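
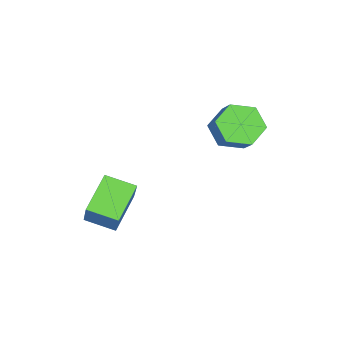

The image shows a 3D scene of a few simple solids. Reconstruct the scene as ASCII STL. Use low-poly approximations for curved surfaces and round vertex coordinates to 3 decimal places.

solid 
facet normal -0.542 -0.227 -0.809
outer loop
vertex 1.505 -2.65 -3.189
vertex 1.531 -1.442 -3.546
vertex 2.942 -2.941 -4.069
endloop
endfacet
facet normal -0.021 -0.959 0.283
outer loop
vertex 3.809 -2.578 -2.774
vertex 1.505 -2.65 -3.189
vertex 2.942 -2.941 -4.069
endloop
endfacet
facet normal -0.542 -0.227 -0.809
outer loop
vertex 2.942 -2.941 -4.069
vertex 1.531 -1.442 -3.546
vertex 2.968 -1.733 -4.426
endloop
endfacet
facet normal 0.840 -0.170 -0.515
outer loop
vertex 2.968 -1.733 -4.426
vertex 3.809 -2.578 -2.774
vertex 2.942 -2.941 -4.069
endloop
endfacet
facet normal -0.840 0.170 0.515
outer loop
vertex 1.505 -2.65 -3.189
vertex 2.398 -1.079 -2.251
vertex 1.531 -1.442 -3.546
endloop
endfacet
facet normal -0.021 -0.959 0.283
outer loop
vertex 2.372 -2.287 -1.894
vertex 1.505 -2.65 -3.189
vertex 3.809 -2.578 -2.774
endloop
endfacet
facet normal -0.840 0.170 0.515
outer loop
vertex 2.372 -2.287 -1.894
vertex 2.398 -1.079 -2.251
vertex 1.505 -2.65 -3.189
endloop
endfacet
facet normal 0.021 0.959 -0.283
outer loop
vertex 1.531 -1.442 -3.546
vertex 2.398 -1.079 -2.251
vertex 2.968 -1.733 -4.426
endloop
endfacet
facet normal 0.840 -0.170 -0.515
outer loop
vertex 3.835 -1.37 -3.131
vertex 3.809 -2.578 -2.774
vertex 2.968 -1.733 -4.426
endloop
endfacet
facet normal 0.021 0.959 -0.283
outer loop
vertex 2.968 -1.733 -4.426
vertex 2.398 -1.079 -2.251
vertex 3.835 -1.37 -3.131
endloop
endfacet
facet normal 0.542 0.227 0.809
outer loop
vertex 3.835 -1.37 -3.131
vertex 2.372 -2.287 -1.894
vertex 3.809 -2.578 -2.774
endloop
endfacet
facet normal 0.542 0.227 0.809
outer loop
vertex 2.398 -1.079 -2.251
vertex 2.372 -2.287 -1.894
vertex 3.835 -1.37 -3.131
endloop
endfacet
facet normal -0.619 -0.394 -0.680
outer loop
vertex 0.282 1.402 -1.103
vertex -0.477 1.78 -0.631
vertex -0.036 2.29 -1.328
endloop
endfacet
facet normal 0.714 0.080 -0.695
outer loop
vertex 0.282 1.402 -1.103
vertex -0.036 2.29 -1.328
vertex 0.975 1.843 -0.341
endloop
endfacet
facet normal 0.714 0.079 -0.696
outer loop
vertex 0.975 1.843 -0.341
vertex -0.036 2.29 -1.328
vertex 0.658 2.731 -0.566
endloop
endfacet
facet normal 0.619 0.393 0.680
outer loop
vertex 0.975 1.843 -0.341
vertex 0.658 2.731 -0.566
vertex 0.217 2.22 0.131
endloop
endfacet
facet normal -0.619 -0.393 -0.680
outer loop
vertex -0.036 2.29 -1.328
vertex -0.477 1.78 -0.631
vertex -0.794 2.668 -0.856
endloop
endfacet
facet normal 0.073 0.833 -0.549
outer loop
vertex -0.036 2.29 -1.328
vertex -0.794 2.668 -0.856
vertex 0.658 2.731 -0.566
endloop
endfacet
facet normal 0.073 0.833 -0.549
outer loop
vertex 0.658 2.731 -0.566
vertex -0.794 2.668 -0.856
vertex -0.101 3.109 -0.094
endloop
endfacet
facet normal 0.619 0.393 0.680
outer loop
vertex 0.658 2.731 -0.566
vertex -0.101 3.109 -0.094
vertex 0.217 2.22 0.131
endloop
endfacet
facet normal -0.619 -0.393 -0.680
outer loop
vertex -0.794 2.668 -0.856
vertex -0.477 1.78 -0.631
vertex -1.235 2.157 -0.159
endloop
endfacet
facet normal -0.641 0.753 0.147
outer loop
vertex -0.794 2.668 -0.856
vertex -1.235 2.157 -0.159
vertex -0.101 3.109 -0.094
endloop
endfacet
facet normal -0.641 0.753 0.147
outer loop
vertex -0.101 3.109 -0.094
vertex -1.235 2.157 -0.159
vertex -0.542 2.598 0.603
endloop
endfacet
facet normal 0.619 0.393 0.680
outer loop
vertex -0.101 3.109 -0.094
vertex -0.542 2.598 0.603
vertex 0.217 2.22 0.131
endloop
endfacet
facet normal -0.619 -0.393 -0.680
outer loop
vertex -1.235 2.157 -0.159
vertex -0.477 1.78 -0.631
vertex -0.918 1.269 0.066
endloop
endfacet
facet normal -0.714 -0.079 0.695
outer loop
vertex -1.235 2.157 -0.159
vertex -0.918 1.269 0.066
vertex -0.542 2.598 0.603
endloop
endfacet
facet normal -0.714 -0.079 0.696
outer loop
vertex -0.542 2.598 0.603
vertex -0.918 1.269 0.066
vertex -0.224 1.71 0.828
endloop
endfacet
facet normal 0.619 0.394 0.680
outer loop
vertex -0.542 2.598 0.603
vertex -0.224 1.71 0.828
vertex 0.217 2.22 0.131
endloop
endfacet
facet normal -0.619 -0.393 -0.680
outer loop
vertex -0.918 1.269 0.066
vertex -0.477 1.78 -0.631
vertex -0.159 0.891 -0.406
endloop
endfacet
facet normal -0.073 -0.833 0.549
outer loop
vertex -0.918 1.269 0.066
vertex -0.159 0.891 -0.406
vertex -0.224 1.71 0.828
endloop
endfacet
facet normal -0.074 -0.833 0.549
outer loop
vertex -0.224 1.71 0.828
vertex -0.159 0.891 -0.406
vertex 0.534 1.332 0.356
endloop
endfacet
facet normal 0.619 0.393 0.680
outer loop
vertex -0.224 1.71 0.828
vertex 0.534 1.332 0.356
vertex 0.217 2.22 0.131
endloop
endfacet
facet normal -0.619 -0.393 -0.680
outer loop
vertex -0.159 0.891 -0.406
vertex -0.477 1.78 -0.631
vertex 0.282 1.402 -1.103
endloop
endfacet
facet normal 0.641 -0.753 -0.147
outer loop
vertex -0.159 0.891 -0.406
vertex 0.282 1.402 -1.103
vertex 0.534 1.332 0.356
endloop
endfacet
facet normal 0.641 -0.753 -0.147
outer loop
vertex 0.534 1.332 0.356
vertex 0.282 1.402 -1.103
vertex 0.975 1.843 -0.341
endloop
endfacet
facet normal 0.619 0.393 0.680
outer loop
vertex 0.534 1.332 0.356
vertex 0.975 1.843 -0.341
vertex 0.217 2.22 0.131
endloop
endfacet

endsolid


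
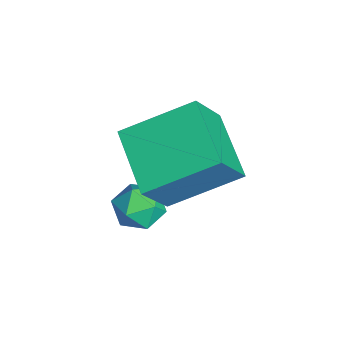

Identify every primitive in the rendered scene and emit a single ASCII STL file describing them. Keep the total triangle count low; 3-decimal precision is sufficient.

solid 
facet normal -0.923 -0.177 0.342
outer loop
vertex 2.321 1.228 4.154
vertex 2.318 2.856 4.989
vertex 1.77 1.829 2.979
endloop
endfacet
facet normal 0.002 -0.890 -0.456
outer loop
vertex 3.302 2.124 2.411
vertex 2.321 1.228 4.154
vertex 1.77 1.829 2.979
endloop
endfacet
facet normal -0.923 -0.177 0.342
outer loop
vertex 1.77 1.829 2.979
vertex 2.318 2.856 4.989
vertex 1.767 3.457 3.814
endloop
endfacet
facet normal -0.385 0.421 -0.821
outer loop
vertex 1.767 3.457 3.814
vertex 3.302 2.124 2.411
vertex 1.77 1.829 2.979
endloop
endfacet
facet normal 0.385 -0.421 0.821
outer loop
vertex 2.321 1.228 4.154
vertex 3.85 3.151 4.421
vertex 2.318 2.856 4.989
endloop
endfacet
facet normal 0.002 -0.890 -0.456
outer loop
vertex 3.853 1.523 3.586
vertex 2.321 1.228 4.154
vertex 3.302 2.124 2.411
endloop
endfacet
facet normal 0.385 -0.421 0.821
outer loop
vertex 3.853 1.523 3.586
vertex 3.85 3.151 4.421
vertex 2.321 1.228 4.154
endloop
endfacet
facet normal -0.002 0.890 0.456
outer loop
vertex 2.318 2.856 4.989
vertex 3.85 3.151 4.421
vertex 1.767 3.457 3.814
endloop
endfacet
facet normal -0.385 0.421 -0.821
outer loop
vertex 3.299 3.752 3.246
vertex 3.302 2.124 2.411
vertex 1.767 3.457 3.814
endloop
endfacet
facet normal -0.002 0.890 0.456
outer loop
vertex 1.767 3.457 3.814
vertex 3.85 3.151 4.421
vertex 3.299 3.752 3.246
endloop
endfacet
facet normal 0.923 0.177 -0.342
outer loop
vertex 3.299 3.752 3.246
vertex 3.853 1.523 3.586
vertex 3.302 2.124 2.411
endloop
endfacet
facet normal 0.923 0.177 -0.342
outer loop
vertex 3.85 3.151 4.421
vertex 3.853 1.523 3.586
vertex 3.299 3.752 3.246
endloop
endfacet
facet normal 0.061 0.416 0.907
outer loop
vertex 2.707 1.995 2.447
vertex 2.907 1.446 2.685
vertex 3.324 1.865 2.465
endloop
endfacet
facet normal 0.178 0.901 0.396
outer loop
vertex 2.707 1.995 2.447
vertex 3.324 1.865 2.465
vertex 3.074 2.139 1.955
endloop
endfacet
facet normal -0.397 0.918 -0.027
outer loop
vertex 2.707 1.995 2.447
vertex 3.074 2.139 1.955
vertex 2.502 1.889 1.86
endloop
endfacet
facet normal -0.868 0.444 0.223
outer loop
vertex 2.707 1.995 2.447
vertex 2.502 1.889 1.86
vertex 2.399 1.461 2.312
endloop
endfacet
facet normal -0.584 0.134 0.801
outer loop
vertex 2.707 1.995 2.447
vertex 2.399 1.461 2.312
vertex 2.907 1.446 2.685
endloop
endfacet
facet normal 0.733 0.680 0.006
outer loop
vertex 3.074 2.139 1.955
vertex 3.324 1.865 2.465
vertex 3.501 1.679 1.888
endloop
endfacet
facet normal 0.544 -0.104 0.833
outer loop
vertex 3.324 1.865 2.465
vertex 2.907 1.446 2.685
vertex 3.398 1.251 2.34
endloop
endfacet
facet normal -0.501 -0.561 0.659
outer loop
vertex 2.907 1.446 2.685
vertex 2.399 1.461 2.312
vertex 2.826 1.001 2.245
endloop
endfacet
facet normal -0.960 -0.060 -0.275
outer loop
vertex 2.399 1.461 2.312
vertex 2.502 1.889 1.86
vertex 2.576 1.275 1.735
endloop
endfacet
facet normal -0.196 0.707 -0.679
outer loop
vertex 2.502 1.889 1.86
vertex 3.074 2.139 1.955
vertex 2.993 1.694 1.515
endloop
endfacet
facet normal 0.868 -0.444 -0.223
outer loop
vertex 3.193 1.145 1.753
vertex 3.501 1.679 1.888
vertex 3.398 1.251 2.34
endloop
endfacet
facet normal 0.397 -0.918 0.027
outer loop
vertex 3.193 1.145 1.753
vertex 3.398 1.251 2.34
vertex 2.826 1.001 2.245
endloop
endfacet
facet normal -0.178 -0.901 -0.396
outer loop
vertex 3.193 1.145 1.753
vertex 2.826 1.001 2.245
vertex 2.576 1.275 1.735
endloop
endfacet
facet normal -0.061 -0.416 -0.907
outer loop
vertex 3.193 1.145 1.753
vertex 2.576 1.275 1.735
vertex 2.993 1.694 1.515
endloop
endfacet
facet normal 0.584 -0.134 -0.801
outer loop
vertex 3.193 1.145 1.753
vertex 2.993 1.694 1.515
vertex 3.501 1.679 1.888
endloop
endfacet
facet normal 0.960 0.060 0.275
outer loop
vertex 3.398 1.251 2.34
vertex 3.501 1.679 1.888
vertex 3.324 1.865 2.465
endloop
endfacet
facet normal 0.196 -0.707 0.679
outer loop
vertex 2.826 1.001 2.245
vertex 3.398 1.251 2.34
vertex 2.907 1.446 2.685
endloop
endfacet
facet normal -0.733 -0.680 -0.006
outer loop
vertex 2.576 1.275 1.735
vertex 2.826 1.001 2.245
vertex 2.399 1.461 2.312
endloop
endfacet
facet normal -0.544 0.104 -0.833
outer loop
vertex 2.993 1.694 1.515
vertex 2.576 1.275 1.735
vertex 2.502 1.889 1.86
endloop
endfacet
facet normal 0.501 0.561 -0.659
outer loop
vertex 3.501 1.679 1.888
vertex 2.993 1.694 1.515
vertex 3.074 2.139 1.955
endloop
endfacet

endsolid


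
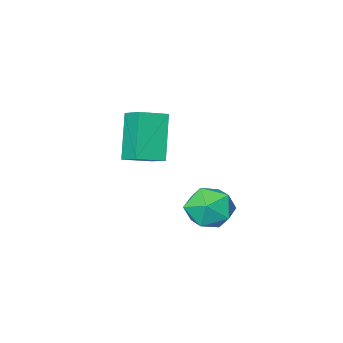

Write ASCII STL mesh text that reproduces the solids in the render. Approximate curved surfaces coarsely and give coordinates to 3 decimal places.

solid 
facet normal -0.663 0.726 0.181
outer loop
vertex -2.332 4.568 -0.121
vertex -3.106 3.872 -0.166
vertex -2.638 4.073 0.742
endloop
endfacet
facet normal -0.037 0.872 0.487
outer loop
vertex -2.332 4.568 -0.121
vertex -2.638 4.073 0.742
vertex -1.624 4.219 0.557
endloop
endfacet
facet normal 0.461 0.887 -0.025
outer loop
vertex -2.332 4.568 -0.121
vertex -1.624 4.219 0.557
vertex -1.465 4.107 -0.465
endloop
endfacet
facet normal 0.141 0.749 -0.648
outer loop
vertex -2.332 4.568 -0.121
vertex -1.465 4.107 -0.465
vertex -2.38 3.893 -0.912
endloop
endfacet
facet normal -0.554 0.650 -0.521
outer loop
vertex -2.332 4.568 -0.121
vertex -2.38 3.893 -0.912
vertex -3.106 3.872 -0.166
endloop
endfacet
facet normal 0.121 0.339 0.933
outer loop
vertex -1.624 4.219 0.557
vertex -2.638 4.073 0.742
vertex -1.96 3.307 0.932
endloop
endfacet
facet normal -0.893 0.101 0.438
outer loop
vertex -2.638 4.073 0.742
vertex -3.106 3.872 -0.166
vertex -2.875 3.093 0.485
endloop
endfacet
facet normal -0.716 -0.023 -0.698
outer loop
vertex -3.106 3.872 -0.166
vertex -2.38 3.893 -0.912
vertex -2.716 2.981 -0.537
endloop
endfacet
facet normal 0.409 0.138 -0.902
outer loop
vertex -2.38 3.893 -0.912
vertex -1.465 4.107 -0.465
vertex -1.702 3.127 -0.722
endloop
endfacet
facet normal 0.926 0.362 0.104
outer loop
vertex -1.465 4.107 -0.465
vertex -1.624 4.219 0.557
vertex -1.234 3.328 0.186
endloop
endfacet
facet normal -0.141 -0.749 0.648
outer loop
vertex -2.008 2.632 0.141
vertex -1.96 3.307 0.932
vertex -2.875 3.093 0.485
endloop
endfacet
facet normal -0.461 -0.887 0.025
outer loop
vertex -2.008 2.632 0.141
vertex -2.875 3.093 0.485
vertex -2.716 2.981 -0.537
endloop
endfacet
facet normal 0.037 -0.872 -0.487
outer loop
vertex -2.008 2.632 0.141
vertex -2.716 2.981 -0.537
vertex -1.702 3.127 -0.722
endloop
endfacet
facet normal 0.663 -0.726 -0.181
outer loop
vertex -2.008 2.632 0.141
vertex -1.702 3.127 -0.722
vertex -1.234 3.328 0.186
endloop
endfacet
facet normal 0.554 -0.650 0.521
outer loop
vertex -2.008 2.632 0.141
vertex -1.234 3.328 0.186
vertex -1.96 3.307 0.932
endloop
endfacet
facet normal -0.409 -0.138 0.902
outer loop
vertex -2.875 3.093 0.485
vertex -1.96 3.307 0.932
vertex -2.638 4.073 0.742
endloop
endfacet
facet normal -0.926 -0.362 -0.104
outer loop
vertex -2.716 2.981 -0.537
vertex -2.875 3.093 0.485
vertex -3.106 3.872 -0.166
endloop
endfacet
facet normal -0.121 -0.339 -0.933
outer loop
vertex -1.702 3.127 -0.722
vertex -2.716 2.981 -0.537
vertex -2.38 3.893 -0.912
endloop
endfacet
facet normal 0.893 -0.101 -0.438
outer loop
vertex -1.234 3.328 0.186
vertex -1.702 3.127 -0.722
vertex -1.465 4.107 -0.465
endloop
endfacet
facet normal 0.716 0.023 0.698
outer loop
vertex -1.96 3.307 0.932
vertex -1.234 3.328 0.186
vertex -1.624 4.219 0.557
endloop
endfacet
facet normal -0.311 -0.403 0.861
outer loop
vertex -1.7 -1.442 2.746
vertex -1.666 -0.388 3.252
vertex -2.868 -1.247 2.416
endloop
endfacet
facet normal -0.028 -0.901 -0.432
outer loop
vertex -2.194 -0.372 0.548
vertex -1.7 -1.442 2.746
vertex -2.868 -1.247 2.416
endloop
endfacet
facet normal -0.311 -0.403 0.861
outer loop
vertex -2.868 -1.247 2.416
vertex -1.666 -0.388 3.252
vertex -2.835 -0.192 2.922
endloop
endfacet
facet normal -0.950 0.159 -0.269
outer loop
vertex -2.835 -0.192 2.922
vertex -2.194 -0.372 0.548
vertex -2.868 -1.247 2.416
endloop
endfacet
facet normal 0.950 -0.159 0.268
outer loop
vertex -1.7 -1.442 2.746
vertex -0.992 0.487 1.384
vertex -1.666 -0.388 3.252
endloop
endfacet
facet normal -0.029 -0.901 -0.432
outer loop
vertex -1.025 -0.568 0.878
vertex -1.7 -1.442 2.746
vertex -2.194 -0.372 0.548
endloop
endfacet
facet normal 0.950 -0.159 0.269
outer loop
vertex -1.025 -0.568 0.878
vertex -0.992 0.487 1.384
vertex -1.7 -1.442 2.746
endloop
endfacet
facet normal 0.029 0.901 0.433
outer loop
vertex -1.666 -0.388 3.252
vertex -0.992 0.487 1.384
vertex -2.835 -0.192 2.922
endloop
endfacet
facet normal -0.950 0.160 -0.269
outer loop
vertex -2.16 0.682 1.054
vertex -2.194 -0.372 0.548
vertex -2.835 -0.192 2.922
endloop
endfacet
facet normal 0.028 0.901 0.432
outer loop
vertex -2.835 -0.192 2.922
vertex -0.992 0.487 1.384
vertex -2.16 0.682 1.054
endloop
endfacet
facet normal 0.311 0.403 -0.861
outer loop
vertex -2.16 0.682 1.054
vertex -1.025 -0.568 0.878
vertex -2.194 -0.372 0.548
endloop
endfacet
facet normal 0.311 0.403 -0.861
outer loop
vertex -0.992 0.487 1.384
vertex -1.025 -0.568 0.878
vertex -2.16 0.682 1.054
endloop
endfacet

endsolid


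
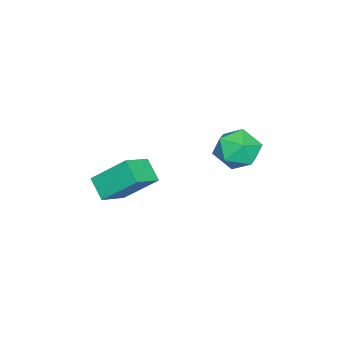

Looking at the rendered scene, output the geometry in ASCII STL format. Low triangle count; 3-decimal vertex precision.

solid 
facet normal -0.705 0.692 -0.156
outer loop
vertex 1.307 3.278 1.424
vertex 0.714 2.847 2.193
vertex 1.413 3.612 2.427
endloop
endfacet
facet normal -0.057 0.949 -0.310
outer loop
vertex 1.307 3.278 1.424
vertex 1.413 3.612 2.427
vertex 2.274 3.466 1.822
endloop
endfacet
facet normal 0.231 0.533 -0.814
outer loop
vertex 1.307 3.278 1.424
vertex 2.274 3.466 1.822
vertex 2.106 2.611 1.214
endloop
endfacet
facet normal -0.239 0.020 -0.971
outer loop
vertex 1.307 3.278 1.424
vertex 2.106 2.611 1.214
vertex 1.142 2.229 1.443
endloop
endfacet
facet normal -0.817 0.118 -0.564
outer loop
vertex 1.307 3.278 1.424
vertex 1.142 2.229 1.443
vertex 0.714 2.847 2.193
endloop
endfacet
facet normal 0.346 0.896 0.277
outer loop
vertex 2.274 3.466 1.822
vertex 1.413 3.612 2.427
vertex 2.278 3.151 2.837
endloop
endfacet
facet normal -0.702 0.481 0.525
outer loop
vertex 1.413 3.612 2.427
vertex 0.714 2.847 2.193
vertex 1.314 2.769 3.066
endloop
endfacet
facet normal -0.884 -0.448 -0.135
outer loop
vertex 0.714 2.847 2.193
vertex 1.142 2.229 1.443
vertex 1.146 1.914 2.458
endloop
endfacet
facet normal 0.052 -0.607 -0.793
outer loop
vertex 1.142 2.229 1.443
vertex 2.106 2.611 1.214
vertex 2.007 1.768 1.853
endloop
endfacet
facet normal 0.813 0.223 -0.538
outer loop
vertex 2.106 2.611 1.214
vertex 2.274 3.466 1.822
vertex 2.706 2.533 2.087
endloop
endfacet
facet normal 0.239 -0.020 0.971
outer loop
vertex 2.113 2.102 2.856
vertex 2.278 3.151 2.837
vertex 1.314 2.769 3.066
endloop
endfacet
facet normal -0.231 -0.533 0.814
outer loop
vertex 2.113 2.102 2.856
vertex 1.314 2.769 3.066
vertex 1.146 1.914 2.458
endloop
endfacet
facet normal 0.057 -0.949 0.310
outer loop
vertex 2.113 2.102 2.856
vertex 1.146 1.914 2.458
vertex 2.007 1.768 1.853
endloop
endfacet
facet normal 0.705 -0.692 0.156
outer loop
vertex 2.113 2.102 2.856
vertex 2.007 1.768 1.853
vertex 2.706 2.533 2.087
endloop
endfacet
facet normal 0.817 -0.118 0.564
outer loop
vertex 2.113 2.102 2.856
vertex 2.706 2.533 2.087
vertex 2.278 3.151 2.837
endloop
endfacet
facet normal -0.052 0.607 0.793
outer loop
vertex 1.314 2.769 3.066
vertex 2.278 3.151 2.837
vertex 1.413 3.612 2.427
endloop
endfacet
facet normal -0.813 -0.223 0.538
outer loop
vertex 1.146 1.914 2.458
vertex 1.314 2.769 3.066
vertex 0.714 2.847 2.193
endloop
endfacet
facet normal -0.346 -0.896 -0.277
outer loop
vertex 2.007 1.768 1.853
vertex 1.146 1.914 2.458
vertex 1.142 2.229 1.443
endloop
endfacet
facet normal 0.702 -0.481 -0.525
outer loop
vertex 2.706 2.533 2.087
vertex 2.007 1.768 1.853
vertex 2.106 2.611 1.214
endloop
endfacet
facet normal 0.884 0.448 0.135
outer loop
vertex 2.278 3.151 2.837
vertex 2.706 2.533 2.087
vertex 2.274 3.466 1.822
endloop
endfacet
facet normal -0.858 0.292 -0.422
outer loop
vertex 1.613 -1.095 0.556
vertex 2.201 -0.383 -0.147
vertex 1.774 -2.533 -0.766
endloop
endfacet
facet normal -0.507 -0.613 0.605
outer loop
vertex 3.019 -2.957 -0.153
vertex 1.613 -1.095 0.556
vertex 1.774 -2.533 -0.766
endloop
endfacet
facet normal -0.858 0.292 -0.423
outer loop
vertex 1.774 -2.533 -0.766
vertex 2.201 -0.383 -0.147
vertex 2.362 -1.822 -1.468
endloop
endfacet
facet normal 0.082 -0.734 -0.674
outer loop
vertex 2.362 -1.822 -1.468
vertex 3.019 -2.957 -0.153
vertex 1.774 -2.533 -0.766
endloop
endfacet
facet normal -0.082 0.734 0.674
outer loop
vertex 1.613 -1.095 0.556
vertex 3.446 -0.807 0.466
vertex 2.201 -0.383 -0.147
endloop
endfacet
facet normal -0.506 -0.613 0.606
outer loop
vertex 2.858 -1.518 1.168
vertex 1.613 -1.095 0.556
vertex 3.019 -2.957 -0.153
endloop
endfacet
facet normal -0.082 0.734 0.674
outer loop
vertex 2.858 -1.518 1.168
vertex 3.446 -0.807 0.466
vertex 1.613 -1.095 0.556
endloop
endfacet
facet normal 0.507 0.613 -0.606
outer loop
vertex 2.201 -0.383 -0.147
vertex 3.446 -0.807 0.466
vertex 2.362 -1.822 -1.468
endloop
endfacet
facet normal 0.082 -0.734 -0.674
outer loop
vertex 3.607 -2.245 -0.856
vertex 3.019 -2.957 -0.153
vertex 2.362 -1.822 -1.468
endloop
endfacet
facet normal 0.506 0.614 -0.606
outer loop
vertex 2.362 -1.822 -1.468
vertex 3.446 -0.807 0.466
vertex 3.607 -2.245 -0.856
endloop
endfacet
facet normal 0.858 -0.292 0.422
outer loop
vertex 3.607 -2.245 -0.856
vertex 2.858 -1.518 1.168
vertex 3.019 -2.957 -0.153
endloop
endfacet
facet normal 0.858 -0.292 0.422
outer loop
vertex 3.446 -0.807 0.466
vertex 2.858 -1.518 1.168
vertex 3.607 -2.245 -0.856
endloop
endfacet

endsolid


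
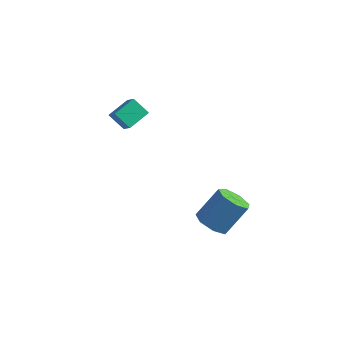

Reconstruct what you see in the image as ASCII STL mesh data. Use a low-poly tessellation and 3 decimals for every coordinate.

solid 
facet normal -0.330 -0.513 -0.792
outer loop
vertex 3.458 -3.885 -2.881
vertex 2.862 -4.476 -2.25
vertex 2.614 -3.576 -2.73
endloop
endfacet
facet normal 0.184 0.789 -0.587
outer loop
vertex 3.458 -3.885 -2.881
vertex 2.614 -3.576 -2.73
vertex 4.173 -2.772 -1.16
endloop
endfacet
facet normal 0.184 0.789 -0.587
outer loop
vertex 4.173 -2.772 -1.16
vertex 2.614 -3.576 -2.73
vertex 3.329 -2.463 -1.009
endloop
endfacet
facet normal 0.330 0.513 0.793
outer loop
vertex 4.173 -2.772 -1.16
vertex 3.329 -2.463 -1.009
vertex 3.578 -3.364 -0.53
endloop
endfacet
facet normal -0.329 -0.513 -0.792
outer loop
vertex 2.614 -3.576 -2.73
vertex 2.862 -4.476 -2.25
vertex 1.957 -3.945 -2.218
endloop
endfacet
facet normal -0.609 0.757 -0.236
outer loop
vertex 2.614 -3.576 -2.73
vertex 1.957 -3.945 -2.218
vertex 3.329 -2.463 -1.009
endloop
endfacet
facet normal -0.609 0.757 -0.236
outer loop
vertex 3.329 -2.463 -1.009
vertex 1.957 -3.945 -2.218
vertex 2.672 -2.832 -0.497
endloop
endfacet
facet normal 0.330 0.513 0.793
outer loop
vertex 3.329 -2.463 -1.009
vertex 2.672 -2.832 -0.497
vertex 3.578 -3.364 -0.53
endloop
endfacet
facet normal -0.329 -0.514 -0.792
outer loop
vertex 1.957 -3.945 -2.218
vertex 2.862 -4.476 -2.25
vertex 1.982 -4.714 -1.73
endloop
endfacet
facet normal -0.944 0.155 0.292
outer loop
vertex 1.957 -3.945 -2.218
vertex 1.982 -4.714 -1.73
vertex 2.672 -2.832 -0.497
endloop
endfacet
facet normal -0.944 0.154 0.293
outer loop
vertex 2.672 -2.832 -0.497
vertex 1.982 -4.714 -1.73
vertex 2.697 -3.602 -0.01
endloop
endfacet
facet normal 0.330 0.512 0.793
outer loop
vertex 2.672 -2.832 -0.497
vertex 2.697 -3.602 -0.01
vertex 3.578 -3.364 -0.53
endloop
endfacet
facet normal -0.330 -0.512 -0.793
outer loop
vertex 1.982 -4.714 -1.73
vertex 2.862 -4.476 -2.25
vertex 2.669 -5.305 -1.634
endloop
endfacet
facet normal -0.568 -0.563 0.600
outer loop
vertex 1.982 -4.714 -1.73
vertex 2.669 -5.305 -1.634
vertex 2.697 -3.602 -0.01
endloop
endfacet
facet normal -0.567 -0.564 0.601
outer loop
vertex 2.697 -3.602 -0.01
vertex 2.669 -5.305 -1.634
vertex 3.385 -4.192 0.086
endloop
endfacet
facet normal 0.329 0.513 0.793
outer loop
vertex 2.697 -3.602 -0.01
vertex 3.385 -4.192 0.086
vertex 3.578 -3.364 -0.53
endloop
endfacet
facet normal -0.329 -0.513 -0.793
outer loop
vertex 2.669 -5.305 -1.634
vertex 2.862 -4.476 -2.25
vertex 3.502 -5.271 -2.002
endloop
endfacet
facet normal 0.237 -0.858 0.456
outer loop
vertex 2.669 -5.305 -1.634
vertex 3.502 -5.271 -2.002
vertex 3.385 -4.192 0.086
endloop
endfacet
facet normal 0.237 -0.858 0.456
outer loop
vertex 3.385 -4.192 0.086
vertex 3.502 -5.271 -2.002
vertex 4.217 -4.158 -0.282
endloop
endfacet
facet normal 0.330 0.513 0.793
outer loop
vertex 3.385 -4.192 0.086
vertex 4.217 -4.158 -0.282
vertex 3.578 -3.364 -0.53
endloop
endfacet
facet normal -0.330 -0.513 -0.793
outer loop
vertex 3.502 -5.271 -2.002
vertex 2.862 -4.476 -2.25
vertex 3.853 -4.639 -2.557
endloop
endfacet
facet normal 0.862 -0.506 -0.031
outer loop
vertex 3.502 -5.271 -2.002
vertex 3.853 -4.639 -2.557
vertex 4.217 -4.158 -0.282
endloop
endfacet
facet normal 0.862 -0.506 -0.031
outer loop
vertex 4.217 -4.158 -0.282
vertex 3.853 -4.639 -2.557
vertex 4.568 -3.526 -0.837
endloop
endfacet
facet normal 0.330 0.513 0.793
outer loop
vertex 4.217 -4.158 -0.282
vertex 4.568 -3.526 -0.837
vertex 3.578 -3.364 -0.53
endloop
endfacet
facet normal -0.330 -0.513 -0.792
outer loop
vertex 3.853 -4.639 -2.557
vertex 2.862 -4.476 -2.25
vertex 3.458 -3.885 -2.881
endloop
endfacet
facet normal 0.839 0.227 -0.495
outer loop
vertex 3.853 -4.639 -2.557
vertex 3.458 -3.885 -2.881
vertex 4.568 -3.526 -0.837
endloop
endfacet
facet normal 0.839 0.227 -0.495
outer loop
vertex 4.568 -3.526 -0.837
vertex 3.458 -3.885 -2.881
vertex 4.173 -2.772 -1.16
endloop
endfacet
facet normal 0.330 0.512 0.793
outer loop
vertex 4.568 -3.526 -0.837
vertex 4.173 -2.772 -1.16
vertex 3.578 -3.364 -0.53
endloop
endfacet
facet normal -0.690 0.394 -0.607
outer loop
vertex -4.58 -3.7 3.113
vertex -4.293 -2.329 3.678
vertex -3.686 -3.517 2.215
endloop
endfacet
facet normal -0.190 -0.908 -0.374
outer loop
vertex -2.927 -3.951 2.882
vertex -4.58 -3.7 3.113
vertex -3.686 -3.517 2.215
endloop
endfacet
facet normal -0.690 0.394 -0.607
outer loop
vertex -3.686 -3.517 2.215
vertex -4.293 -2.329 3.678
vertex -3.399 -2.146 2.78
endloop
endfacet
facet normal 0.698 0.143 -0.701
outer loop
vertex -3.399 -2.146 2.78
vertex -2.927 -3.951 2.882
vertex -3.686 -3.517 2.215
endloop
endfacet
facet normal -0.698 -0.143 0.701
outer loop
vertex -4.58 -3.7 3.113
vertex -3.534 -2.763 4.345
vertex -4.293 -2.329 3.678
endloop
endfacet
facet normal -0.190 -0.908 -0.374
outer loop
vertex -3.821 -4.134 3.78
vertex -4.58 -3.7 3.113
vertex -2.927 -3.951 2.882
endloop
endfacet
facet normal -0.698 -0.143 0.701
outer loop
vertex -3.821 -4.134 3.78
vertex -3.534 -2.763 4.345
vertex -4.58 -3.7 3.113
endloop
endfacet
facet normal 0.190 0.908 0.374
outer loop
vertex -4.293 -2.329 3.678
vertex -3.534 -2.763 4.345
vertex -3.399 -2.146 2.78
endloop
endfacet
facet normal 0.698 0.143 -0.701
outer loop
vertex -2.64 -2.58 3.447
vertex -2.927 -3.951 2.882
vertex -3.399 -2.146 2.78
endloop
endfacet
facet normal 0.190 0.908 0.374
outer loop
vertex -3.399 -2.146 2.78
vertex -3.534 -2.763 4.345
vertex -2.64 -2.58 3.447
endloop
endfacet
facet normal 0.690 -0.394 0.607
outer loop
vertex -2.64 -2.58 3.447
vertex -3.821 -4.134 3.78
vertex -2.927 -3.951 2.882
endloop
endfacet
facet normal 0.690 -0.394 0.607
outer loop
vertex -3.534 -2.763 4.345
vertex -3.821 -4.134 3.78
vertex -2.64 -2.58 3.447
endloop
endfacet

endsolid


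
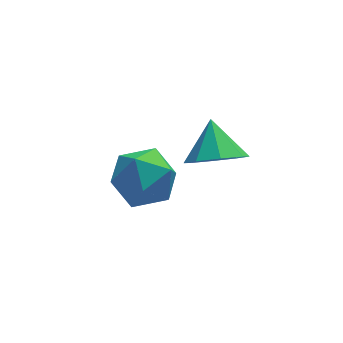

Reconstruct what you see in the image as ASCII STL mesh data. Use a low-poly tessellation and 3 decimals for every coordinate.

solid 
facet normal -0.052 -0.752 -0.658
outer loop
vertex 0.201 -2.441 1.847
vertex -0.787 -2.367 1.84
vertex -0.051 -1.96 1.317
endloop
endfacet
facet normal 0.821 0.559 0.117
outer loop
vertex 0.201 -2.441 1.847
vertex -0.051 -1.96 1.317
vertex -0.713 -1.293 2.78
endloop
endfacet
facet normal -0.052 -0.752 -0.658
outer loop
vertex -0.051 -1.96 1.317
vertex -0.787 -2.367 1.84
vertex -0.733 -1.718 1.094
endloop
endfacet
facet normal 0.391 0.891 -0.229
outer loop
vertex -0.051 -1.96 1.317
vertex -0.733 -1.718 1.094
vertex -0.713 -1.293 2.78
endloop
endfacet
facet normal -0.051 -0.752 -0.658
outer loop
vertex -0.733 -1.718 1.094
vertex -0.787 -2.367 1.84
vertex -1.447 -1.857 1.308
endloop
endfacet
facet normal -0.253 0.939 -0.234
outer loop
vertex -0.733 -1.718 1.094
vertex -1.447 -1.857 1.308
vertex -0.713 -1.293 2.78
endloop
endfacet
facet normal -0.051 -0.752 -0.657
outer loop
vertex -1.447 -1.857 1.308
vertex -0.787 -2.367 1.84
vertex -1.774 -2.294 1.833
endloop
endfacet
facet normal -0.731 0.674 0.106
outer loop
vertex -1.447 -1.857 1.308
vertex -1.774 -2.294 1.833
vertex -0.713 -1.293 2.78
endloop
endfacet
facet normal -0.051 -0.752 -0.658
outer loop
vertex -1.774 -2.294 1.833
vertex -0.787 -2.367 1.84
vertex -1.522 -2.774 2.362
endloop
endfacet
facet normal -0.766 0.251 0.592
outer loop
vertex -1.774 -2.294 1.833
vertex -1.522 -2.774 2.362
vertex -0.713 -1.293 2.78
endloop
endfacet
facet normal -0.051 -0.751 -0.658
outer loop
vertex -1.522 -2.774 2.362
vertex -0.787 -2.367 1.84
vertex -0.84 -3.016 2.585
endloop
endfacet
facet normal -0.336 -0.081 0.938
outer loop
vertex -1.522 -2.774 2.362
vertex -0.84 -3.016 2.585
vertex -0.713 -1.293 2.78
endloop
endfacet
facet normal -0.051 -0.751 -0.658
outer loop
vertex -0.84 -3.016 2.585
vertex -0.787 -2.367 1.84
vertex -0.126 -2.878 2.372
endloop
endfacet
facet normal 0.306 -0.129 0.943
outer loop
vertex -0.84 -3.016 2.585
vertex -0.126 -2.878 2.372
vertex -0.713 -1.293 2.78
endloop
endfacet
facet normal -0.052 -0.752 -0.658
outer loop
vertex -0.126 -2.878 2.372
vertex -0.787 -2.367 1.84
vertex 0.201 -2.441 1.847
endloop
endfacet
facet normal 0.786 0.136 0.603
outer loop
vertex -0.126 -2.878 2.372
vertex 0.201 -2.441 1.847
vertex -0.713 -1.293 2.78
endloop
endfacet
facet normal -0.725 0.232 0.649
outer loop
vertex -3.106 0.956 -0.844
vertex -3.593 -0.128 -1.0
vertex -2.772 0.042 -0.144
endloop
endfacet
facet normal -0.121 0.575 0.809
outer loop
vertex -3.106 0.956 -0.844
vertex -2.772 0.042 -0.144
vertex -1.95 0.806 -0.565
endloop
endfacet
facet normal 0.067 0.968 0.243
outer loop
vertex -3.106 0.956 -0.844
vertex -1.95 0.806 -0.565
vertex -2.262 1.108 -1.682
endloop
endfacet
facet normal -0.421 0.867 -0.267
outer loop
vertex -3.106 0.956 -0.844
vertex -2.262 1.108 -1.682
vertex -3.278 0.531 -1.951
endloop
endfacet
facet normal -0.911 0.412 -0.016
outer loop
vertex -3.106 0.956 -0.844
vertex -3.278 0.531 -1.951
vertex -3.593 -0.128 -1.0
endloop
endfacet
facet normal 0.388 0.088 0.917
outer loop
vertex -1.95 0.806 -0.565
vertex -2.772 0.042 -0.144
vertex -1.722 -0.371 -0.549
endloop
endfacet
facet normal -0.589 -0.468 0.658
outer loop
vertex -2.772 0.042 -0.144
vertex -3.593 -0.128 -1.0
vertex -2.738 -0.948 -0.818
endloop
endfacet
facet normal -0.891 -0.178 -0.418
outer loop
vertex -3.593 -0.128 -1.0
vertex -3.278 0.531 -1.951
vertex -3.05 -0.646 -1.935
endloop
endfacet
facet normal -0.099 0.558 -0.824
outer loop
vertex -3.278 0.531 -1.951
vertex -2.262 1.108 -1.682
vertex -2.228 0.118 -2.356
endloop
endfacet
facet normal 0.692 0.722 0.002
outer loop
vertex -2.262 1.108 -1.682
vertex -1.95 0.806 -0.565
vertex -1.407 0.288 -1.5
endloop
endfacet
facet normal 0.421 -0.867 0.267
outer loop
vertex -1.894 -0.796 -1.656
vertex -1.722 -0.371 -0.549
vertex -2.738 -0.948 -0.818
endloop
endfacet
facet normal -0.067 -0.968 -0.243
outer loop
vertex -1.894 -0.796 -1.656
vertex -2.738 -0.948 -0.818
vertex -3.05 -0.646 -1.935
endloop
endfacet
facet normal 0.121 -0.575 -0.809
outer loop
vertex -1.894 -0.796 -1.656
vertex -3.05 -0.646 -1.935
vertex -2.228 0.118 -2.356
endloop
endfacet
facet normal 0.725 -0.232 -0.649
outer loop
vertex -1.894 -0.796 -1.656
vertex -2.228 0.118 -2.356
vertex -1.407 0.288 -1.5
endloop
endfacet
facet normal 0.911 -0.412 0.016
outer loop
vertex -1.894 -0.796 -1.656
vertex -1.407 0.288 -1.5
vertex -1.722 -0.371 -0.549
endloop
endfacet
facet normal 0.099 -0.558 0.824
outer loop
vertex -2.738 -0.948 -0.818
vertex -1.722 -0.371 -0.549
vertex -2.772 0.042 -0.144
endloop
endfacet
facet normal -0.692 -0.722 -0.002
outer loop
vertex -3.05 -0.646 -1.935
vertex -2.738 -0.948 -0.818
vertex -3.593 -0.128 -1.0
endloop
endfacet
facet normal -0.388 -0.088 -0.917
outer loop
vertex -2.228 0.118 -2.356
vertex -3.05 -0.646 -1.935
vertex -3.278 0.531 -1.951
endloop
endfacet
facet normal 0.589 0.468 -0.658
outer loop
vertex -1.407 0.288 -1.5
vertex -2.228 0.118 -2.356
vertex -2.262 1.108 -1.682
endloop
endfacet
facet normal 0.891 0.178 0.418
outer loop
vertex -1.722 -0.371 -0.549
vertex -1.407 0.288 -1.5
vertex -1.95 0.806 -0.565
endloop
endfacet

endsolid


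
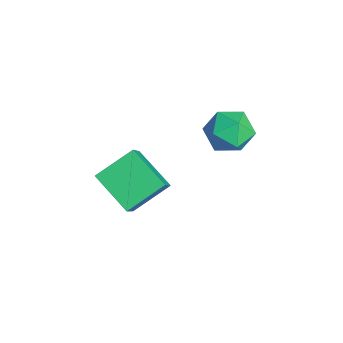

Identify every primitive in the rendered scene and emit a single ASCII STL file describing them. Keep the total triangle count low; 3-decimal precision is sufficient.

solid 
facet normal -0.607 0.273 -0.746
outer loop
vertex -1.395 -0.158 1.734
vertex -0.313 0.431 1.069
vertex -1.154 -1.292 1.122
endloop
endfacet
facet normal -0.773 -0.421 0.475
outer loop
vertex -0.267 -1.691 2.211
vertex -1.395 -0.158 1.734
vertex -1.154 -1.292 1.122
endloop
endfacet
facet normal -0.608 0.274 -0.746
outer loop
vertex -1.154 -1.292 1.122
vertex -0.313 0.431 1.069
vertex -0.072 -0.702 0.457
endloop
endfacet
facet normal 0.184 -0.865 -0.467
outer loop
vertex -0.072 -0.702 0.457
vertex -0.267 -1.691 2.211
vertex -1.154 -1.292 1.122
endloop
endfacet
facet normal -0.184 0.865 0.467
outer loop
vertex -1.395 -0.158 1.734
vertex 0.574 0.032 2.158
vertex -0.313 0.431 1.069
endloop
endfacet
facet normal -0.773 -0.421 0.475
outer loop
vertex -0.508 -0.558 2.823
vertex -1.395 -0.158 1.734
vertex -0.267 -1.691 2.211
endloop
endfacet
facet normal -0.184 0.865 0.468
outer loop
vertex -0.508 -0.558 2.823
vertex 0.574 0.032 2.158
vertex -1.395 -0.158 1.734
endloop
endfacet
facet normal 0.773 0.421 -0.475
outer loop
vertex -0.313 0.431 1.069
vertex 0.574 0.032 2.158
vertex -0.072 -0.702 0.457
endloop
endfacet
facet normal 0.184 -0.865 -0.467
outer loop
vertex 0.815 -1.102 1.546
vertex -0.267 -1.691 2.211
vertex -0.072 -0.702 0.457
endloop
endfacet
facet normal 0.773 0.421 -0.475
outer loop
vertex -0.072 -0.702 0.457
vertex 0.574 0.032 2.158
vertex 0.815 -1.102 1.546
endloop
endfacet
facet normal 0.607 -0.274 0.746
outer loop
vertex 0.815 -1.102 1.546
vertex -0.508 -0.558 2.823
vertex -0.267 -1.691 2.211
endloop
endfacet
facet normal 0.607 -0.273 0.746
outer loop
vertex 0.574 0.032 2.158
vertex -0.508 -0.558 2.823
vertex 0.815 -1.102 1.546
endloop
endfacet
facet normal -0.803 -0.501 0.322
outer loop
vertex -1.45 2.219 2.675
vertex -1.049 1.553 2.638
vertex -1.048 1.972 3.294
endloop
endfacet
facet normal -0.796 0.163 0.582
outer loop
vertex -1.45 2.219 2.675
vertex -1.048 1.972 3.294
vertex -1.037 2.725 3.098
endloop
endfacet
facet normal -0.787 0.616 0.032
outer loop
vertex -1.45 2.219 2.675
vertex -1.037 2.725 3.098
vertex -1.032 2.772 2.322
endloop
endfacet
facet normal -0.788 0.232 -0.570
outer loop
vertex -1.45 2.219 2.675
vertex -1.032 2.772 2.322
vertex -1.039 2.048 2.037
endloop
endfacet
facet normal -0.798 -0.459 -0.391
outer loop
vertex -1.45 2.219 2.675
vertex -1.039 2.048 2.037
vertex -1.049 1.553 2.638
endloop
endfacet
facet normal -0.191 0.250 0.949
outer loop
vertex -1.037 2.725 3.098
vertex -1.048 1.972 3.294
vertex -0.381 2.372 3.323
endloop
endfacet
facet normal -0.201 -0.825 0.528
outer loop
vertex -1.048 1.972 3.294
vertex -1.049 1.553 2.638
vertex -0.388 1.648 3.038
endloop
endfacet
facet normal -0.192 -0.756 -0.626
outer loop
vertex -1.049 1.553 2.638
vertex -1.039 2.048 2.037
vertex -0.383 1.695 2.262
endloop
endfacet
facet normal -0.177 0.362 -0.915
outer loop
vertex -1.039 2.048 2.037
vertex -1.032 2.772 2.322
vertex -0.372 2.448 2.066
endloop
endfacet
facet normal -0.177 0.983 0.058
outer loop
vertex -1.032 2.772 2.322
vertex -1.037 2.725 3.098
vertex -0.371 2.867 2.722
endloop
endfacet
facet normal 0.788 -0.232 0.570
outer loop
vertex 0.03 2.201 2.685
vertex -0.381 2.372 3.323
vertex -0.388 1.648 3.038
endloop
endfacet
facet normal 0.787 -0.616 -0.032
outer loop
vertex 0.03 2.201 2.685
vertex -0.388 1.648 3.038
vertex -0.383 1.695 2.262
endloop
endfacet
facet normal 0.796 -0.163 -0.582
outer loop
vertex 0.03 2.201 2.685
vertex -0.383 1.695 2.262
vertex -0.372 2.448 2.066
endloop
endfacet
facet normal 0.803 0.501 -0.322
outer loop
vertex 0.03 2.201 2.685
vertex -0.372 2.448 2.066
vertex -0.371 2.867 2.722
endloop
endfacet
facet normal 0.798 0.459 0.391
outer loop
vertex 0.03 2.201 2.685
vertex -0.371 2.867 2.722
vertex -0.381 2.372 3.323
endloop
endfacet
facet normal 0.177 -0.362 0.915
outer loop
vertex -0.388 1.648 3.038
vertex -0.381 2.372 3.323
vertex -1.048 1.972 3.294
endloop
endfacet
facet normal 0.177 -0.983 -0.058
outer loop
vertex -0.383 1.695 2.262
vertex -0.388 1.648 3.038
vertex -1.049 1.553 2.638
endloop
endfacet
facet normal 0.191 -0.250 -0.949
outer loop
vertex -0.372 2.448 2.066
vertex -0.383 1.695 2.262
vertex -1.039 2.048 2.037
endloop
endfacet
facet normal 0.201 0.825 -0.528
outer loop
vertex -0.371 2.867 2.722
vertex -0.372 2.448 2.066
vertex -1.032 2.772 2.322
endloop
endfacet
facet normal 0.192 0.756 0.626
outer loop
vertex -0.381 2.372 3.323
vertex -0.371 2.867 2.722
vertex -1.037 2.725 3.098
endloop
endfacet

endsolid


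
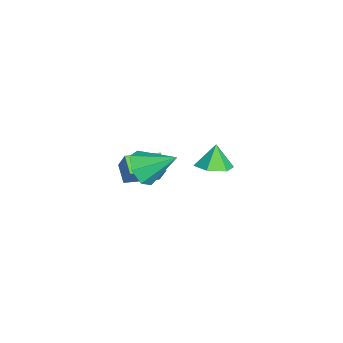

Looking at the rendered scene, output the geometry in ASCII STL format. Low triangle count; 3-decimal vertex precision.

solid 
facet normal -0.152 -0.830 -0.536
outer loop
vertex 2.956 -2.837 0.703
vertex 2.466 -3.245 1.473
vertex 2.1 -2.694 0.724
endloop
endfacet
facet normal 0.127 0.838 -0.531
outer loop
vertex 2.956 -2.837 0.703
vertex 2.1 -2.694 0.724
vertex 2.754 -1.675 2.487
endloop
endfacet
facet normal -0.152 -0.830 -0.536
outer loop
vertex 2.1 -2.694 0.724
vertex 2.466 -3.245 1.473
vertex 1.52 -2.966 1.309
endloop
endfacet
facet normal -0.592 0.773 -0.227
outer loop
vertex 2.1 -2.694 0.724
vertex 1.52 -2.966 1.309
vertex 2.754 -1.675 2.487
endloop
endfacet
facet normal -0.152 -0.830 -0.536
outer loop
vertex 1.52 -2.966 1.309
vertex 2.466 -3.245 1.473
vertex 1.653 -3.448 2.018
endloop
endfacet
facet normal -0.816 0.395 0.422
outer loop
vertex 1.52 -2.966 1.309
vertex 1.653 -3.448 2.018
vertex 2.754 -1.675 2.487
endloop
endfacet
facet normal -0.152 -0.831 -0.536
outer loop
vertex 1.653 -3.448 2.018
vertex 2.466 -3.245 1.473
vertex 2.398 -3.777 2.317
endloop
endfacet
facet normal -0.377 -0.011 0.926
outer loop
vertex 1.653 -3.448 2.018
vertex 2.398 -3.777 2.317
vertex 2.754 -1.675 2.487
endloop
endfacet
facet normal -0.151 -0.831 -0.536
outer loop
vertex 2.398 -3.777 2.317
vertex 2.466 -3.245 1.473
vertex 3.195 -3.705 1.981
endloop
endfacet
facet normal 0.395 -0.140 0.908
outer loop
vertex 2.398 -3.777 2.317
vertex 3.195 -3.705 1.981
vertex 2.754 -1.675 2.487
endloop
endfacet
facet normal -0.151 -0.831 -0.535
outer loop
vertex 3.195 -3.705 1.981
vertex 2.466 -3.245 1.473
vertex 3.443 -3.287 1.262
endloop
endfacet
facet normal 0.920 0.105 0.378
outer loop
vertex 3.195 -3.705 1.981
vertex 3.443 -3.287 1.262
vertex 2.754 -1.675 2.487
endloop
endfacet
facet normal -0.152 -0.830 -0.536
outer loop
vertex 3.443 -3.287 1.262
vertex 2.466 -3.245 1.473
vertex 2.956 -2.837 0.703
endloop
endfacet
facet normal 0.800 0.541 -0.262
outer loop
vertex 3.443 -3.287 1.262
vertex 2.956 -2.837 0.703
vertex 2.754 -1.675 2.487
endloop
endfacet
facet normal -0.879 -0.224 0.421
outer loop
vertex -3.402 -4.109 -2.824
vertex -3.997 -2.352 -3.129
vertex -3.842 -4.448 -3.922
endloop
endfacet
facet normal 0.316 -0.935 0.162
outer loop
vertex -2.823 -4.188 -4.411
vertex -3.402 -4.109 -2.824
vertex -3.842 -4.448 -3.922
endloop
endfacet
facet normal -0.879 -0.224 0.421
outer loop
vertex -3.842 -4.448 -3.922
vertex -3.997 -2.352 -3.129
vertex -4.437 -2.691 -4.227
endloop
endfacet
facet normal -0.358 -0.276 -0.892
outer loop
vertex -4.437 -2.691 -4.227
vertex -2.823 -4.188 -4.411
vertex -3.842 -4.448 -3.922
endloop
endfacet
facet normal 0.358 0.276 0.892
outer loop
vertex -3.402 -4.109 -2.824
vertex -2.978 -2.092 -3.618
vertex -3.997 -2.352 -3.129
endloop
endfacet
facet normal 0.316 -0.935 0.162
outer loop
vertex -2.383 -3.849 -3.313
vertex -3.402 -4.109 -2.824
vertex -2.823 -4.188 -4.411
endloop
endfacet
facet normal 0.358 0.276 0.892
outer loop
vertex -2.383 -3.849 -3.313
vertex -2.978 -2.092 -3.618
vertex -3.402 -4.109 -2.824
endloop
endfacet
facet normal -0.316 0.935 -0.162
outer loop
vertex -3.997 -2.352 -3.129
vertex -2.978 -2.092 -3.618
vertex -4.437 -2.691 -4.227
endloop
endfacet
facet normal -0.358 -0.276 -0.892
outer loop
vertex -3.418 -2.431 -4.716
vertex -2.823 -4.188 -4.411
vertex -4.437 -2.691 -4.227
endloop
endfacet
facet normal -0.316 0.935 -0.162
outer loop
vertex -4.437 -2.691 -4.227
vertex -2.978 -2.092 -3.618
vertex -3.418 -2.431 -4.716
endloop
endfacet
facet normal 0.879 0.224 -0.421
outer loop
vertex -3.418 -2.431 -4.716
vertex -2.383 -3.849 -3.313
vertex -2.823 -4.188 -4.411
endloop
endfacet
facet normal 0.879 0.224 -0.421
outer loop
vertex -2.978 -2.092 -3.618
vertex -2.383 -3.849 -3.313
vertex -3.418 -2.431 -4.716
endloop
endfacet
facet normal 0.412 -0.099 -0.906
outer loop
vertex -0.888 -0.209 -1.764
vertex -1.7 0.155 -2.173
vertex -0.973 0.757 -1.908
endloop
endfacet
facet normal 0.537 0.170 0.826
outer loop
vertex -0.888 -0.209 -1.764
vertex -0.973 0.757 -1.908
vertex -2.24 0.285 -0.987
endloop
endfacet
facet normal 0.412 -0.099 -0.906
outer loop
vertex -0.973 0.757 -1.908
vertex -1.7 0.155 -2.173
vertex -1.786 1.121 -2.318
endloop
endfacet
facet normal 0.093 0.829 0.552
outer loop
vertex -0.973 0.757 -1.908
vertex -1.786 1.121 -2.318
vertex -2.24 0.285 -0.987
endloop
endfacet
facet normal 0.412 -0.099 -0.906
outer loop
vertex -1.786 1.121 -2.318
vertex -1.7 0.155 -2.173
vertex -2.513 0.519 -2.583
endloop
endfacet
facet normal -0.668 0.711 0.219
outer loop
vertex -1.786 1.121 -2.318
vertex -2.513 0.519 -2.583
vertex -2.24 0.285 -0.987
endloop
endfacet
facet normal 0.412 -0.099 -0.906
outer loop
vertex -2.513 0.519 -2.583
vertex -1.7 0.155 -2.173
vertex -2.427 -0.447 -2.438
endloop
endfacet
facet normal -0.985 -0.064 0.159
outer loop
vertex -2.513 0.519 -2.583
vertex -2.427 -0.447 -2.438
vertex -2.24 0.285 -0.987
endloop
endfacet
facet normal 0.412 -0.098 -0.906
outer loop
vertex -2.427 -0.447 -2.438
vertex -1.7 0.155 -2.173
vertex -1.614 -0.81 -2.029
endloop
endfacet
facet normal -0.540 -0.721 0.434
outer loop
vertex -2.427 -0.447 -2.438
vertex -1.614 -0.81 -2.029
vertex -2.24 0.285 -0.987
endloop
endfacet
facet normal 0.412 -0.098 -0.906
outer loop
vertex -1.614 -0.81 -2.029
vertex -1.7 0.155 -2.173
vertex -0.888 -0.209 -1.764
endloop
endfacet
facet normal 0.220 -0.604 0.766
outer loop
vertex -1.614 -0.81 -2.029
vertex -0.888 -0.209 -1.764
vertex -2.24 0.285 -0.987
endloop
endfacet

endsolid


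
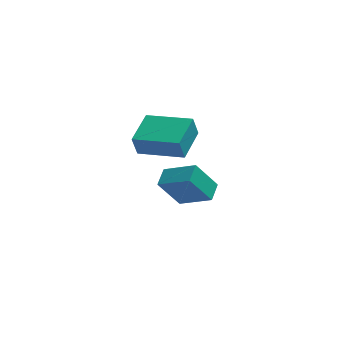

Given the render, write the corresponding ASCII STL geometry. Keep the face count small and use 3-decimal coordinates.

solid 
facet normal -0.896 0.409 -0.171
outer loop
vertex -5.058 -3.366 2.476
vertex -4.391 -1.777 2.78
vertex -4.823 -3.272 1.467
endloop
endfacet
facet normal -0.381 -0.908 -0.173
outer loop
vertex -2.869 -4.163 1.84
vertex -5.058 -3.366 2.476
vertex -4.823 -3.272 1.467
endloop
endfacet
facet normal -0.896 0.409 -0.171
outer loop
vertex -4.823 -3.272 1.467
vertex -4.391 -1.777 2.78
vertex -4.156 -1.683 1.771
endloop
endfacet
facet normal 0.226 0.091 -0.970
outer loop
vertex -4.156 -1.683 1.771
vertex -2.869 -4.163 1.84
vertex -4.823 -3.272 1.467
endloop
endfacet
facet normal -0.226 -0.091 0.970
outer loop
vertex -5.058 -3.366 2.476
vertex -2.437 -2.668 3.153
vertex -4.391 -1.777 2.78
endloop
endfacet
facet normal -0.381 -0.908 -0.173
outer loop
vertex -3.104 -4.257 2.849
vertex -5.058 -3.366 2.476
vertex -2.869 -4.163 1.84
endloop
endfacet
facet normal -0.226 -0.091 0.970
outer loop
vertex -3.104 -4.257 2.849
vertex -2.437 -2.668 3.153
vertex -5.058 -3.366 2.476
endloop
endfacet
facet normal 0.381 0.908 0.173
outer loop
vertex -4.391 -1.777 2.78
vertex -2.437 -2.668 3.153
vertex -4.156 -1.683 1.771
endloop
endfacet
facet normal 0.226 0.091 -0.970
outer loop
vertex -2.202 -2.574 2.144
vertex -2.869 -4.163 1.84
vertex -4.156 -1.683 1.771
endloop
endfacet
facet normal 0.381 0.908 0.173
outer loop
vertex -4.156 -1.683 1.771
vertex -2.437 -2.668 3.153
vertex -2.202 -2.574 2.144
endloop
endfacet
facet normal 0.896 -0.409 0.171
outer loop
vertex -2.202 -2.574 2.144
vertex -3.104 -4.257 2.849
vertex -2.869 -4.163 1.84
endloop
endfacet
facet normal 0.896 -0.409 0.171
outer loop
vertex -2.437 -2.668 3.153
vertex -3.104 -4.257 2.849
vertex -2.202 -2.574 2.144
endloop
endfacet
facet normal -0.551 -0.060 0.832
outer loop
vertex -2.505 -1.71 -1.77
vertex -2.181 -0.796 -1.489
vertex -3.891 -0.953 -2.633
endloop
endfacet
facet normal -0.321 -0.905 -0.278
outer loop
vertex -2.899 -0.844 -4.131
vertex -2.505 -1.71 -1.77
vertex -3.891 -0.953 -2.633
endloop
endfacet
facet normal -0.551 -0.060 0.832
outer loop
vertex -3.891 -0.953 -2.633
vertex -2.181 -0.796 -1.489
vertex -3.567 -0.038 -2.352
endloop
endfacet
facet normal -0.770 0.420 -0.480
outer loop
vertex -3.567 -0.038 -2.352
vertex -2.899 -0.844 -4.131
vertex -3.891 -0.953 -2.633
endloop
endfacet
facet normal 0.770 -0.420 0.479
outer loop
vertex -2.505 -1.71 -1.77
vertex -1.189 -0.687 -2.987
vertex -2.181 -0.796 -1.489
endloop
endfacet
facet normal -0.322 -0.905 -0.278
outer loop
vertex -1.513 -1.602 -3.268
vertex -2.505 -1.71 -1.77
vertex -2.899 -0.844 -4.131
endloop
endfacet
facet normal 0.770 -0.420 0.480
outer loop
vertex -1.513 -1.602 -3.268
vertex -1.189 -0.687 -2.987
vertex -2.505 -1.71 -1.77
endloop
endfacet
facet normal 0.321 0.905 0.279
outer loop
vertex -2.181 -0.796 -1.489
vertex -1.189 -0.687 -2.987
vertex -3.567 -0.038 -2.352
endloop
endfacet
facet normal -0.770 0.420 -0.480
outer loop
vertex -2.575 0.07 -3.85
vertex -2.899 -0.844 -4.131
vertex -3.567 -0.038 -2.352
endloop
endfacet
facet normal 0.321 0.905 0.278
outer loop
vertex -3.567 -0.038 -2.352
vertex -1.189 -0.687 -2.987
vertex -2.575 0.07 -3.85
endloop
endfacet
facet normal 0.551 0.060 -0.832
outer loop
vertex -2.575 0.07 -3.85
vertex -1.513 -1.602 -3.268
vertex -2.899 -0.844 -4.131
endloop
endfacet
facet normal 0.551 0.060 -0.832
outer loop
vertex -1.189 -0.687 -2.987
vertex -1.513 -1.602 -3.268
vertex -2.575 0.07 -3.85
endloop
endfacet

endsolid


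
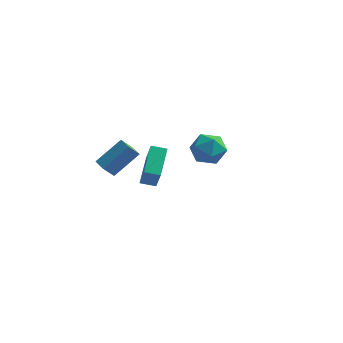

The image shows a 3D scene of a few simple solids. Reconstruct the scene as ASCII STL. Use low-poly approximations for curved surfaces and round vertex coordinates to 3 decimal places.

solid 
facet normal -0.959 -0.189 0.213
outer loop
vertex -3.697 1.804 -2.019
vertex -3.844 3.732 -0.97
vertex -4.254 2.694 -3.733
endloop
endfacet
facet normal 0.068 -0.876 -0.477
outer loop
vertex -3.276 2.888 -3.95
vertex -3.697 1.804 -2.019
vertex -4.254 2.694 -3.733
endloop
endfacet
facet normal -0.959 -0.189 0.213
outer loop
vertex -4.254 2.694 -3.733
vertex -3.844 3.732 -0.97
vertex -4.401 4.623 -2.683
endloop
endfacet
facet normal -0.277 0.443 -0.853
outer loop
vertex -4.401 4.623 -2.683
vertex -3.276 2.888 -3.95
vertex -4.254 2.694 -3.733
endloop
endfacet
facet normal 0.277 -0.443 0.853
outer loop
vertex -3.697 1.804 -2.019
vertex -2.866 3.926 -1.187
vertex -3.844 3.732 -0.97
endloop
endfacet
facet normal 0.067 -0.876 -0.477
outer loop
vertex -2.719 1.997 -2.237
vertex -3.697 1.804 -2.019
vertex -3.276 2.888 -3.95
endloop
endfacet
facet normal 0.277 -0.443 0.853
outer loop
vertex -2.719 1.997 -2.237
vertex -2.866 3.926 -1.187
vertex -3.697 1.804 -2.019
endloop
endfacet
facet normal -0.068 0.876 0.478
outer loop
vertex -3.844 3.732 -0.97
vertex -2.866 3.926 -1.187
vertex -4.401 4.623 -2.683
endloop
endfacet
facet normal -0.277 0.443 -0.853
outer loop
vertex -3.423 4.816 -2.901
vertex -3.276 2.888 -3.95
vertex -4.401 4.623 -2.683
endloop
endfacet
facet normal -0.067 0.876 0.477
outer loop
vertex -4.401 4.623 -2.683
vertex -2.866 3.926 -1.187
vertex -3.423 4.816 -2.901
endloop
endfacet
facet normal 0.959 0.189 -0.213
outer loop
vertex -3.423 4.816 -2.901
vertex -2.719 1.997 -2.237
vertex -3.276 2.888 -3.95
endloop
endfacet
facet normal 0.959 0.189 -0.213
outer loop
vertex -2.866 3.926 -1.187
vertex -2.719 1.997 -2.237
vertex -3.423 4.816 -2.901
endloop
endfacet
facet normal -0.560 -0.535 -0.632
outer loop
vertex -3.992 -4.878 2.801
vertex -4.657 -4.187 2.805
vertex -3.511 -4.412 1.98
endloop
endfacet
facet normal 0.693 -0.721 -0.003
outer loop
vertex -2.363 -3.313 3.275
vertex -3.992 -4.878 2.801
vertex -3.511 -4.412 1.98
endloop
endfacet
facet normal -0.560 -0.536 -0.632
outer loop
vertex -3.511 -4.412 1.98
vertex -4.657 -4.187 2.805
vertex -4.177 -3.72 1.983
endloop
endfacet
facet normal 0.453 0.440 -0.775
outer loop
vertex -4.177 -3.72 1.983
vertex -2.363 -3.313 3.275
vertex -3.511 -4.412 1.98
endloop
endfacet
facet normal -0.453 -0.440 0.775
outer loop
vertex -3.992 -4.878 2.801
vertex -3.509 -3.088 4.1
vertex -4.657 -4.187 2.805
endloop
endfacet
facet normal 0.693 -0.720 -0.004
outer loop
vertex -2.843 -3.78 4.097
vertex -3.992 -4.878 2.801
vertex -2.363 -3.313 3.275
endloop
endfacet
facet normal -0.454 -0.440 0.775
outer loop
vertex -2.843 -3.78 4.097
vertex -3.509 -3.088 4.1
vertex -3.992 -4.878 2.801
endloop
endfacet
facet normal -0.694 0.720 0.004
outer loop
vertex -4.657 -4.187 2.805
vertex -3.509 -3.088 4.1
vertex -4.177 -3.72 1.983
endloop
endfacet
facet normal 0.453 0.441 -0.775
outer loop
vertex -3.028 -2.622 3.279
vertex -2.363 -3.313 3.275
vertex -4.177 -3.72 1.983
endloop
endfacet
facet normal -0.693 0.721 0.003
outer loop
vertex -4.177 -3.72 1.983
vertex -3.509 -3.088 4.1
vertex -3.028 -2.622 3.279
endloop
endfacet
facet normal 0.560 0.536 0.632
outer loop
vertex -3.028 -2.622 3.279
vertex -2.843 -3.78 4.097
vertex -2.363 -3.313 3.275
endloop
endfacet
facet normal 0.560 0.536 0.632
outer loop
vertex -3.509 -3.088 4.1
vertex -2.843 -3.78 4.097
vertex -3.028 -2.622 3.279
endloop
endfacet
facet normal 0.108 0.364 0.925
outer loop
vertex 1.649 -0.893 3.904
vertex 0.607 -1.33 4.197
vertex 1.57 -1.974 4.338
endloop
endfacet
facet normal 0.742 0.203 0.640
outer loop
vertex 1.649 -0.893 3.904
vertex 1.57 -1.974 4.338
vertex 2.284 -1.756 3.441
endloop
endfacet
facet normal 0.814 0.579 0.037
outer loop
vertex 1.649 -0.893 3.904
vertex 2.284 -1.756 3.441
vertex 1.762 -0.977 2.745
endloop
endfacet
facet normal 0.225 0.973 -0.049
outer loop
vertex 1.649 -0.893 3.904
vertex 1.762 -0.977 2.745
vertex 0.725 -0.714 3.213
endloop
endfacet
facet normal -0.211 0.840 0.500
outer loop
vertex 1.649 -0.893 3.904
vertex 0.725 -0.714 3.213
vertex 0.607 -1.33 4.197
endloop
endfacet
facet normal 0.736 -0.490 0.467
outer loop
vertex 2.284 -1.756 3.441
vertex 1.57 -1.974 4.338
vertex 1.635 -2.726 3.447
endloop
endfacet
facet normal -0.289 -0.229 0.929
outer loop
vertex 1.57 -1.974 4.338
vertex 0.607 -1.33 4.197
vertex 0.598 -2.463 3.915
endloop
endfacet
facet normal -0.806 0.541 0.242
outer loop
vertex 0.607 -1.33 4.197
vertex 0.725 -0.714 3.213
vertex 0.076 -1.684 3.219
endloop
endfacet
facet normal -0.100 0.757 -0.646
outer loop
vertex 0.725 -0.714 3.213
vertex 1.762 -0.977 2.745
vertex 0.79 -1.466 2.322
endloop
endfacet
facet normal 0.854 0.119 -0.507
outer loop
vertex 1.762 -0.977 2.745
vertex 2.284 -1.756 3.441
vertex 1.753 -2.11 2.463
endloop
endfacet
facet normal -0.225 -0.973 0.049
outer loop
vertex 0.711 -2.547 2.756
vertex 1.635 -2.726 3.447
vertex 0.598 -2.463 3.915
endloop
endfacet
facet normal -0.814 -0.579 -0.037
outer loop
vertex 0.711 -2.547 2.756
vertex 0.598 -2.463 3.915
vertex 0.076 -1.684 3.219
endloop
endfacet
facet normal -0.742 -0.203 -0.640
outer loop
vertex 0.711 -2.547 2.756
vertex 0.076 -1.684 3.219
vertex 0.79 -1.466 2.322
endloop
endfacet
facet normal -0.108 -0.364 -0.925
outer loop
vertex 0.711 -2.547 2.756
vertex 0.79 -1.466 2.322
vertex 1.753 -2.11 2.463
endloop
endfacet
facet normal 0.211 -0.840 -0.500
outer loop
vertex 0.711 -2.547 2.756
vertex 1.753 -2.11 2.463
vertex 1.635 -2.726 3.447
endloop
endfacet
facet normal 0.100 -0.757 0.646
outer loop
vertex 0.598 -2.463 3.915
vertex 1.635 -2.726 3.447
vertex 1.57 -1.974 4.338
endloop
endfacet
facet normal -0.854 -0.119 0.507
outer loop
vertex 0.076 -1.684 3.219
vertex 0.598 -2.463 3.915
vertex 0.607 -1.33 4.197
endloop
endfacet
facet normal -0.736 0.490 -0.467
outer loop
vertex 0.79 -1.466 2.322
vertex 0.076 -1.684 3.219
vertex 0.725 -0.714 3.213
endloop
endfacet
facet normal 0.289 0.229 -0.929
outer loop
vertex 1.753 -2.11 2.463
vertex 0.79 -1.466 2.322
vertex 1.762 -0.977 2.745
endloop
endfacet
facet normal 0.806 -0.541 -0.242
outer loop
vertex 1.635 -2.726 3.447
vertex 1.753 -2.11 2.463
vertex 2.284 -1.756 3.441
endloop
endfacet

endsolid


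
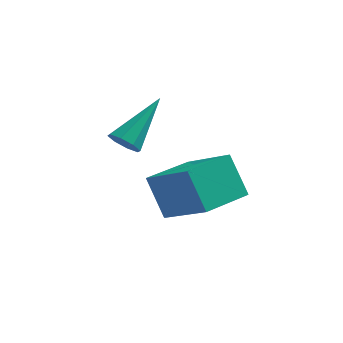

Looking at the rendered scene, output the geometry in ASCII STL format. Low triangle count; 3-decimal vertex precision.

solid 
facet normal -0.434 -0.707 -0.559
outer loop
vertex -0.242 1.987 2.929
vertex -0.809 2.227 3.066
vertex -0.382 2.323 2.613
endloop
endfacet
facet normal 0.936 0.066 -0.345
outer loop
vertex -0.242 1.987 2.929
vertex -0.382 2.323 2.613
vertex 0.129 3.753 4.274
endloop
endfacet
facet normal -0.435 -0.706 -0.559
outer loop
vertex -0.382 2.323 2.613
vertex -0.809 2.227 3.066
vertex -0.771 2.603 2.562
endloop
endfacet
facet normal 0.499 0.575 -0.648
outer loop
vertex -0.382 2.323 2.613
vertex -0.771 2.603 2.562
vertex 0.129 3.753 4.274
endloop
endfacet
facet normal -0.434 -0.706 -0.560
outer loop
vertex -0.771 2.603 2.562
vertex -0.809 2.227 3.066
vertex -1.183 2.662 2.807
endloop
endfacet
facet normal -0.167 0.857 -0.488
outer loop
vertex -0.771 2.603 2.562
vertex -1.183 2.662 2.807
vertex 0.129 3.753 4.274
endloop
endfacet
facet normal -0.434 -0.706 -0.560
outer loop
vertex -1.183 2.662 2.807
vertex -0.809 2.227 3.066
vertex -1.375 2.466 3.203
endloop
endfacet
facet normal -0.668 0.743 0.044
outer loop
vertex -1.183 2.662 2.807
vertex -1.375 2.466 3.203
vertex 0.129 3.753 4.274
endloop
endfacet
facet normal -0.434 -0.707 -0.558
outer loop
vertex -1.375 2.466 3.203
vertex -0.809 2.227 3.066
vertex -1.235 2.13 3.52
endloop
endfacet
facet normal -0.711 0.303 0.635
outer loop
vertex -1.375 2.466 3.203
vertex -1.235 2.13 3.52
vertex 0.129 3.753 4.274
endloop
endfacet
facet normal -0.435 -0.706 -0.559
outer loop
vertex -1.235 2.13 3.52
vertex -0.809 2.227 3.066
vertex -0.846 1.851 3.57
endloop
endfacet
facet normal -0.271 -0.209 0.940
outer loop
vertex -1.235 2.13 3.52
vertex -0.846 1.851 3.57
vertex 0.129 3.753 4.274
endloop
endfacet
facet normal -0.433 -0.707 -0.559
outer loop
vertex -0.846 1.851 3.57
vertex -0.809 2.227 3.066
vertex -0.434 1.792 3.326
endloop
endfacet
facet normal 0.392 -0.489 0.779
outer loop
vertex -0.846 1.851 3.57
vertex -0.434 1.792 3.326
vertex 0.129 3.753 4.274
endloop
endfacet
facet normal -0.434 -0.708 -0.558
outer loop
vertex -0.434 1.792 3.326
vertex -0.809 2.227 3.066
vertex -0.242 1.987 2.929
endloop
endfacet
facet normal 0.893 -0.376 0.247
outer loop
vertex -0.434 1.792 3.326
vertex -0.242 1.987 2.929
vertex 0.129 3.753 4.274
endloop
endfacet
facet normal -0.412 0.410 0.814
outer loop
vertex 1.633 -0.81 4.206
vertex 2.749 0.558 4.082
vertex 0.212 0.237 2.96
endloop
endfacet
facet normal -0.631 -0.773 0.070
outer loop
vertex 0.871 -0.418 1.658
vertex 1.633 -0.81 4.206
vertex 0.212 0.237 2.96
endloop
endfacet
facet normal -0.412 0.409 0.814
outer loop
vertex 0.212 0.237 2.96
vertex 2.749 0.558 4.082
vertex 1.328 1.605 2.837
endloop
endfacet
facet normal -0.658 0.485 -0.577
outer loop
vertex 1.328 1.605 2.837
vertex 0.871 -0.418 1.658
vertex 0.212 0.237 2.96
endloop
endfacet
facet normal 0.658 -0.484 0.577
outer loop
vertex 1.633 -0.81 4.206
vertex 3.408 -0.097 2.78
vertex 2.749 0.558 4.082
endloop
endfacet
facet normal -0.631 -0.773 0.070
outer loop
vertex 2.292 -1.465 2.903
vertex 1.633 -0.81 4.206
vertex 0.871 -0.418 1.658
endloop
endfacet
facet normal 0.658 -0.485 0.576
outer loop
vertex 2.292 -1.465 2.903
vertex 3.408 -0.097 2.78
vertex 1.633 -0.81 4.206
endloop
endfacet
facet normal 0.631 0.773 -0.070
outer loop
vertex 2.749 0.558 4.082
vertex 3.408 -0.097 2.78
vertex 1.328 1.605 2.837
endloop
endfacet
facet normal -0.658 0.485 -0.576
outer loop
vertex 1.987 0.95 1.534
vertex 0.871 -0.418 1.658
vertex 1.328 1.605 2.837
endloop
endfacet
facet normal 0.631 0.773 -0.070
outer loop
vertex 1.328 1.605 2.837
vertex 3.408 -0.097 2.78
vertex 1.987 0.95 1.534
endloop
endfacet
facet normal 0.412 -0.410 -0.814
outer loop
vertex 1.987 0.95 1.534
vertex 2.292 -1.465 2.903
vertex 0.871 -0.418 1.658
endloop
endfacet
facet normal 0.412 -0.409 -0.814
outer loop
vertex 3.408 -0.097 2.78
vertex 2.292 -1.465 2.903
vertex 1.987 0.95 1.534
endloop
endfacet

endsolid


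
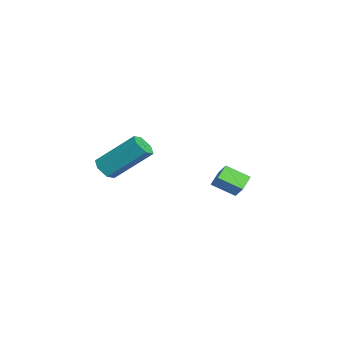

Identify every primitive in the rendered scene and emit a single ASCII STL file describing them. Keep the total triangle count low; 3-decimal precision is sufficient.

solid 
facet normal -0.129 -0.733 -0.668
outer loop
vertex 2.129 -2.623 0.721
vertex 1.593 -2.67 0.876
vertex 1.735 -2.319 0.463
endloop
endfacet
facet normal 0.700 0.410 -0.585
outer loop
vertex 2.129 -2.623 0.721
vertex 1.735 -2.319 0.463
vertex 2.383 -1.163 2.049
endloop
endfacet
facet normal 0.700 0.409 -0.585
outer loop
vertex 2.383 -1.163 2.049
vertex 1.735 -2.319 0.463
vertex 1.99 -0.859 1.791
endloop
endfacet
facet normal 0.129 0.733 0.668
outer loop
vertex 2.383 -1.163 2.049
vertex 1.99 -0.859 1.791
vertex 1.847 -1.21 2.204
endloop
endfacet
facet normal -0.129 -0.733 -0.668
outer loop
vertex 1.735 -2.319 0.463
vertex 1.593 -2.67 0.876
vertex 1.199 -2.366 0.618
endloop
endfacet
facet normal -0.259 0.674 -0.692
outer loop
vertex 1.735 -2.319 0.463
vertex 1.199 -2.366 0.618
vertex 1.99 -0.859 1.791
endloop
endfacet
facet normal -0.260 0.674 -0.691
outer loop
vertex 1.99 -0.859 1.791
vertex 1.199 -2.366 0.618
vertex 1.454 -0.907 1.946
endloop
endfacet
facet normal 0.127 0.734 0.668
outer loop
vertex 1.99 -0.859 1.791
vertex 1.454 -0.907 1.946
vertex 1.847 -1.21 2.204
endloop
endfacet
facet normal -0.129 -0.733 -0.668
outer loop
vertex 1.199 -2.366 0.618
vertex 1.593 -2.67 0.876
vertex 1.057 -2.717 1.031
endloop
endfacet
facet normal -0.959 0.264 -0.106
outer loop
vertex 1.199 -2.366 0.618
vertex 1.057 -2.717 1.031
vertex 1.454 -0.907 1.946
endloop
endfacet
facet normal -0.958 0.265 -0.108
outer loop
vertex 1.454 -0.907 1.946
vertex 1.057 -2.717 1.031
vertex 1.311 -1.257 2.359
endloop
endfacet
facet normal 0.128 0.734 0.667
outer loop
vertex 1.454 -0.907 1.946
vertex 1.311 -1.257 2.359
vertex 1.847 -1.21 2.204
endloop
endfacet
facet normal -0.129 -0.733 -0.668
outer loop
vertex 1.057 -2.717 1.031
vertex 1.593 -2.67 0.876
vertex 1.45 -3.021 1.289
endloop
endfacet
facet normal -0.701 -0.410 0.584
outer loop
vertex 1.057 -2.717 1.031
vertex 1.45 -3.021 1.289
vertex 1.311 -1.257 2.359
endloop
endfacet
facet normal -0.700 -0.410 0.585
outer loop
vertex 1.311 -1.257 2.359
vertex 1.45 -3.021 1.289
vertex 1.705 -1.561 2.617
endloop
endfacet
facet normal 0.129 0.733 0.668
outer loop
vertex 1.311 -1.257 2.359
vertex 1.705 -1.561 2.617
vertex 1.847 -1.21 2.204
endloop
endfacet
facet normal -0.127 -0.734 -0.668
outer loop
vertex 1.45 -3.021 1.289
vertex 1.593 -2.67 0.876
vertex 1.986 -2.973 1.134
endloop
endfacet
facet normal 0.260 -0.674 0.691
outer loop
vertex 1.45 -3.021 1.289
vertex 1.986 -2.973 1.134
vertex 1.705 -1.561 2.617
endloop
endfacet
facet normal 0.259 -0.675 0.691
outer loop
vertex 1.705 -1.561 2.617
vertex 1.986 -2.973 1.134
vertex 2.241 -1.514 2.462
endloop
endfacet
facet normal 0.129 0.733 0.668
outer loop
vertex 1.705 -1.561 2.617
vertex 2.241 -1.514 2.462
vertex 1.847 -1.21 2.204
endloop
endfacet
facet normal -0.128 -0.734 -0.667
outer loop
vertex 1.986 -2.973 1.134
vertex 1.593 -2.67 0.876
vertex 2.129 -2.623 0.721
endloop
endfacet
facet normal 0.958 -0.265 0.107
outer loop
vertex 1.986 -2.973 1.134
vertex 2.129 -2.623 0.721
vertex 2.241 -1.514 2.462
endloop
endfacet
facet normal 0.959 -0.263 0.106
outer loop
vertex 2.241 -1.514 2.462
vertex 2.129 -2.623 0.721
vertex 2.383 -1.163 2.049
endloop
endfacet
facet normal 0.129 0.733 0.668
outer loop
vertex 2.241 -1.514 2.462
vertex 2.383 -1.163 2.049
vertex 1.847 -1.21 2.204
endloop
endfacet
facet normal -0.652 -0.237 -0.720
outer loop
vertex -3.77 2.366 -2.018
vertex -3.495 3.358 -2.593
vertex -3.179 1.967 -2.422
endloop
endfacet
facet normal -0.234 -0.841 0.488
outer loop
vertex -2.585 2.182 -1.767
vertex -3.77 2.366 -2.018
vertex -3.179 1.967 -2.422
endloop
endfacet
facet normal -0.652 -0.237 -0.720
outer loop
vertex -3.179 1.967 -2.422
vertex -3.495 3.358 -2.593
vertex -2.903 2.959 -2.998
endloop
endfacet
facet normal 0.721 -0.487 -0.494
outer loop
vertex -2.903 2.959 -2.998
vertex -2.585 2.182 -1.767
vertex -3.179 1.967 -2.422
endloop
endfacet
facet normal -0.721 0.486 0.494
outer loop
vertex -3.77 2.366 -2.018
vertex -2.901 3.573 -1.938
vertex -3.495 3.358 -2.593
endloop
endfacet
facet normal -0.234 -0.841 0.487
outer loop
vertex -3.177 2.581 -1.362
vertex -3.77 2.366 -2.018
vertex -2.585 2.182 -1.767
endloop
endfacet
facet normal -0.721 0.487 0.493
outer loop
vertex -3.177 2.581 -1.362
vertex -2.901 3.573 -1.938
vertex -3.77 2.366 -2.018
endloop
endfacet
facet normal 0.233 0.841 -0.488
outer loop
vertex -3.495 3.358 -2.593
vertex -2.901 3.573 -1.938
vertex -2.903 2.959 -2.998
endloop
endfacet
facet normal 0.722 -0.486 -0.493
outer loop
vertex -2.31 3.174 -2.342
vertex -2.585 2.182 -1.767
vertex -2.903 2.959 -2.998
endloop
endfacet
facet normal 0.234 0.841 -0.488
outer loop
vertex -2.903 2.959 -2.998
vertex -2.901 3.573 -1.938
vertex -2.31 3.174 -2.342
endloop
endfacet
facet normal 0.652 0.237 0.720
outer loop
vertex -2.31 3.174 -2.342
vertex -3.177 2.581 -1.362
vertex -2.585 2.182 -1.767
endloop
endfacet
facet normal 0.652 0.237 0.720
outer loop
vertex -2.901 3.573 -1.938
vertex -3.177 2.581 -1.362
vertex -2.31 3.174 -2.342
endloop
endfacet

endsolid


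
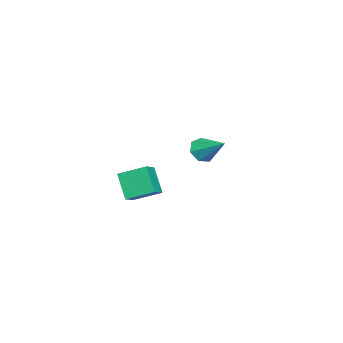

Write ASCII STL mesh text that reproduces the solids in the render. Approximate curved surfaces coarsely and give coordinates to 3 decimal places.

solid 
facet normal -0.349 -0.801 -0.487
outer loop
vertex -3.456 -1.474 0.833
vertex -4.142 -1.519 1.398
vertex -4.085 -1.076 0.629
endloop
endfacet
facet normal 0.559 0.579 -0.594
outer loop
vertex -3.456 -1.474 0.833
vertex -4.085 -1.076 0.629
vertex -3.438 0.099 2.382
endloop
endfacet
facet normal -0.348 -0.801 -0.487
outer loop
vertex -4.085 -1.076 0.629
vertex -4.142 -1.519 1.398
vertex -4.757 -1.012 1.004
endloop
endfacet
facet normal -0.196 0.846 -0.495
outer loop
vertex -4.085 -1.076 0.629
vertex -4.757 -1.012 1.004
vertex -3.438 0.099 2.382
endloop
endfacet
facet normal -0.348 -0.801 -0.487
outer loop
vertex -4.757 -1.012 1.004
vertex -4.142 -1.519 1.398
vertex -4.966 -1.33 1.676
endloop
endfacet
facet normal -0.706 0.700 0.112
outer loop
vertex -4.757 -1.012 1.004
vertex -4.966 -1.33 1.676
vertex -3.438 0.099 2.382
endloop
endfacet
facet normal -0.348 -0.801 -0.487
outer loop
vertex -4.966 -1.33 1.676
vertex -4.142 -1.519 1.398
vertex -4.554 -1.79 2.139
endloop
endfacet
facet normal -0.588 0.248 0.770
outer loop
vertex -4.966 -1.33 1.676
vertex -4.554 -1.79 2.139
vertex -3.438 0.099 2.382
endloop
endfacet
facet normal -0.348 -0.801 -0.487
outer loop
vertex -4.554 -1.79 2.139
vertex -4.142 -1.519 1.398
vertex -3.831 -2.047 2.045
endloop
endfacet
facet normal 0.069 -0.167 0.984
outer loop
vertex -4.554 -1.79 2.139
vertex -3.831 -2.047 2.045
vertex -3.438 0.099 2.382
endloop
endfacet
facet normal -0.349 -0.801 -0.486
outer loop
vertex -3.831 -2.047 2.045
vertex -4.142 -1.519 1.398
vertex -3.343 -1.906 1.463
endloop
endfacet
facet normal 0.772 -0.234 0.591
outer loop
vertex -3.831 -2.047 2.045
vertex -3.343 -1.906 1.463
vertex -3.438 0.099 2.382
endloop
endfacet
facet normal -0.348 -0.801 -0.487
outer loop
vertex -3.343 -1.906 1.463
vertex -4.142 -1.519 1.398
vertex -3.456 -1.474 0.833
endloop
endfacet
facet normal 0.989 0.098 -0.111
outer loop
vertex -3.343 -1.906 1.463
vertex -3.456 -1.474 0.833
vertex -3.438 0.099 2.382
endloop
endfacet
facet normal -0.921 -0.006 -0.390
outer loop
vertex 2.395 -2.984 1.591
vertex 2.101 -1.462 2.264
vertex 3.005 -2.224 0.138
endloop
endfacet
facet normal 0.174 -0.901 -0.398
outer loop
vertex 3.899 -2.218 0.516
vertex 2.395 -2.984 1.591
vertex 3.005 -2.224 0.138
endloop
endfacet
facet normal -0.921 -0.006 -0.390
outer loop
vertex 3.005 -2.224 0.138
vertex 2.101 -1.462 2.264
vertex 2.711 -0.702 0.811
endloop
endfacet
facet normal 0.348 0.435 -0.831
outer loop
vertex 2.711 -0.702 0.811
vertex 3.899 -2.218 0.516
vertex 3.005 -2.224 0.138
endloop
endfacet
facet normal -0.348 -0.435 0.831
outer loop
vertex 2.395 -2.984 1.591
vertex 2.995 -1.456 2.642
vertex 2.101 -1.462 2.264
endloop
endfacet
facet normal 0.174 -0.901 -0.398
outer loop
vertex 3.289 -2.978 1.969
vertex 2.395 -2.984 1.591
vertex 3.899 -2.218 0.516
endloop
endfacet
facet normal -0.348 -0.435 0.831
outer loop
vertex 3.289 -2.978 1.969
vertex 2.995 -1.456 2.642
vertex 2.395 -2.984 1.591
endloop
endfacet
facet normal -0.174 0.901 0.398
outer loop
vertex 2.101 -1.462 2.264
vertex 2.995 -1.456 2.642
vertex 2.711 -0.702 0.811
endloop
endfacet
facet normal 0.348 0.435 -0.831
outer loop
vertex 3.605 -0.696 1.189
vertex 3.899 -2.218 0.516
vertex 2.711 -0.702 0.811
endloop
endfacet
facet normal -0.174 0.901 0.398
outer loop
vertex 2.711 -0.702 0.811
vertex 2.995 -1.456 2.642
vertex 3.605 -0.696 1.189
endloop
endfacet
facet normal 0.921 0.006 0.390
outer loop
vertex 3.605 -0.696 1.189
vertex 3.289 -2.978 1.969
vertex 3.899 -2.218 0.516
endloop
endfacet
facet normal 0.921 0.006 0.390
outer loop
vertex 2.995 -1.456 2.642
vertex 3.289 -2.978 1.969
vertex 3.605 -0.696 1.189
endloop
endfacet

endsolid


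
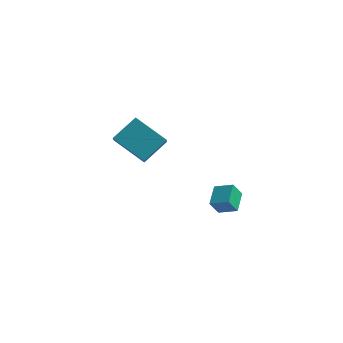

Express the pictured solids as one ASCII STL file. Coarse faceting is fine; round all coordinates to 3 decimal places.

solid 
facet normal -0.849 0.147 0.507
outer loop
vertex -3.389 1.076 -0.733
vertex -2.622 2.229 0.218
vertex -3.707 1.931 -1.513
endloop
endfacet
facet normal -0.456 -0.686 -0.566
outer loop
vertex -1.958 1.631 -2.558
vertex -3.389 1.076 -0.733
vertex -3.707 1.931 -1.513
endloop
endfacet
facet normal -0.849 0.146 0.507
outer loop
vertex -3.707 1.931 -1.513
vertex -2.622 2.229 0.218
vertex -2.941 3.084 -0.562
endloop
endfacet
facet normal -0.266 0.712 -0.650
outer loop
vertex -2.941 3.084 -0.562
vertex -1.958 1.631 -2.558
vertex -3.707 1.931 -1.513
endloop
endfacet
facet normal 0.266 -0.712 0.649
outer loop
vertex -3.389 1.076 -0.733
vertex -0.873 1.929 -0.827
vertex -2.622 2.229 0.218
endloop
endfacet
facet normal -0.456 -0.687 -0.566
outer loop
vertex -1.639 0.776 -1.778
vertex -3.389 1.076 -0.733
vertex -1.958 1.631 -2.558
endloop
endfacet
facet normal 0.266 -0.712 0.650
outer loop
vertex -1.639 0.776 -1.778
vertex -0.873 1.929 -0.827
vertex -3.389 1.076 -0.733
endloop
endfacet
facet normal 0.456 0.687 0.566
outer loop
vertex -2.622 2.229 0.218
vertex -0.873 1.929 -0.827
vertex -2.941 3.084 -0.562
endloop
endfacet
facet normal -0.266 0.712 -0.649
outer loop
vertex -1.191 2.784 -1.607
vertex -1.958 1.631 -2.558
vertex -2.941 3.084 -0.562
endloop
endfacet
facet normal 0.456 0.686 0.567
outer loop
vertex -2.941 3.084 -0.562
vertex -0.873 1.929 -0.827
vertex -1.191 2.784 -1.607
endloop
endfacet
facet normal 0.849 -0.146 -0.508
outer loop
vertex -1.191 2.784 -1.607
vertex -1.639 0.776 -1.778
vertex -1.958 1.631 -2.558
endloop
endfacet
facet normal 0.850 -0.146 -0.507
outer loop
vertex -0.873 1.929 -0.827
vertex -1.639 0.776 -1.778
vertex -1.191 2.784 -1.607
endloop
endfacet
facet normal -0.363 -0.363 0.858
outer loop
vertex 3.879 -2.07 -0.116
vertex 2.946 -2.051 -0.503
vertex 4.023 -3.16 -0.516
endloop
endfacet
facet normal 0.923 -0.019 0.383
outer loop
vertex 4.354 -2.829 -1.297
vertex 3.879 -2.07 -0.116
vertex 4.023 -3.16 -0.516
endloop
endfacet
facet normal -0.364 -0.364 0.858
outer loop
vertex 4.023 -3.16 -0.516
vertex 2.946 -2.051 -0.503
vertex 3.09 -3.141 -0.904
endloop
endfacet
facet normal 0.123 -0.931 -0.342
outer loop
vertex 3.09 -3.141 -0.904
vertex 4.354 -2.829 -1.297
vertex 4.023 -3.16 -0.516
endloop
endfacet
facet normal -0.123 0.931 0.343
outer loop
vertex 3.879 -2.07 -0.116
vertex 3.277 -1.72 -1.284
vertex 2.946 -2.051 -0.503
endloop
endfacet
facet normal 0.923 -0.019 0.384
outer loop
vertex 4.21 -1.739 -0.896
vertex 3.879 -2.07 -0.116
vertex 4.354 -2.829 -1.297
endloop
endfacet
facet normal -0.124 0.931 0.343
outer loop
vertex 4.21 -1.739 -0.896
vertex 3.277 -1.72 -1.284
vertex 3.879 -2.07 -0.116
endloop
endfacet
facet normal -0.923 0.019 -0.383
outer loop
vertex 2.946 -2.051 -0.503
vertex 3.277 -1.72 -1.284
vertex 3.09 -3.141 -0.904
endloop
endfacet
facet normal 0.123 -0.931 -0.343
outer loop
vertex 3.421 -2.81 -1.684
vertex 4.354 -2.829 -1.297
vertex 3.09 -3.141 -0.904
endloop
endfacet
facet normal -0.923 0.019 -0.384
outer loop
vertex 3.09 -3.141 -0.904
vertex 3.277 -1.72 -1.284
vertex 3.421 -2.81 -1.684
endloop
endfacet
facet normal 0.363 0.364 -0.858
outer loop
vertex 3.421 -2.81 -1.684
vertex 4.21 -1.739 -0.896
vertex 4.354 -2.829 -1.297
endloop
endfacet
facet normal 0.364 0.363 -0.858
outer loop
vertex 3.277 -1.72 -1.284
vertex 4.21 -1.739 -0.896
vertex 3.421 -2.81 -1.684
endloop
endfacet

endsolid
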